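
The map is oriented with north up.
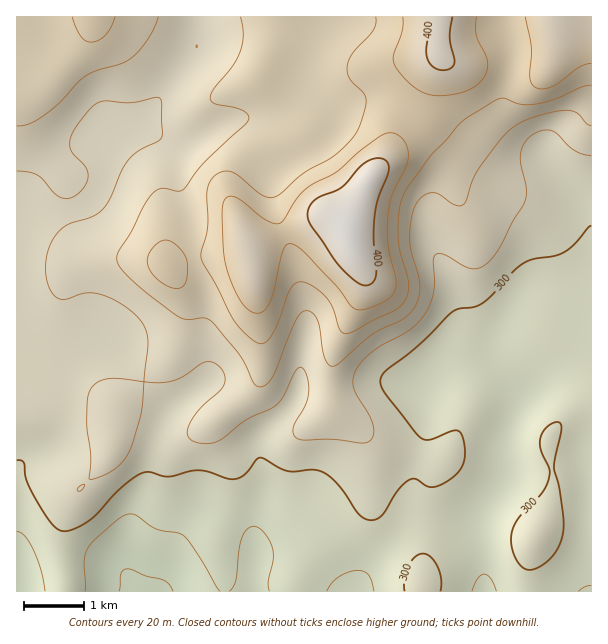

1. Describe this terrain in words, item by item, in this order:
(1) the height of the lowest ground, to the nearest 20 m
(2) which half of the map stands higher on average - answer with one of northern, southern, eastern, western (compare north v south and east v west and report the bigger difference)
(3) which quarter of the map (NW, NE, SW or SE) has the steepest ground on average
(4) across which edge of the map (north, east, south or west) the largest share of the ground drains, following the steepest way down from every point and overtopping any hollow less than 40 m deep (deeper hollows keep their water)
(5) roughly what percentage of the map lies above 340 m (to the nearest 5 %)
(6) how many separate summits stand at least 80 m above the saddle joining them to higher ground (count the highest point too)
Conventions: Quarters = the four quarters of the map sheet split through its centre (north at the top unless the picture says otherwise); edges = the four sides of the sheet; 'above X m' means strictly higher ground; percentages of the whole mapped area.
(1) The lowest ground is at about 260 m.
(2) Taken as a whole, the northern half is higher than the southern.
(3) The steepest ground, on average, is in the north-east quarter.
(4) The largest share of the runoff leaves by the southern edge.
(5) About 30 % of the map lies above 340 m.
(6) Counting only tops that stand 80 m proud, the map has 1 summit.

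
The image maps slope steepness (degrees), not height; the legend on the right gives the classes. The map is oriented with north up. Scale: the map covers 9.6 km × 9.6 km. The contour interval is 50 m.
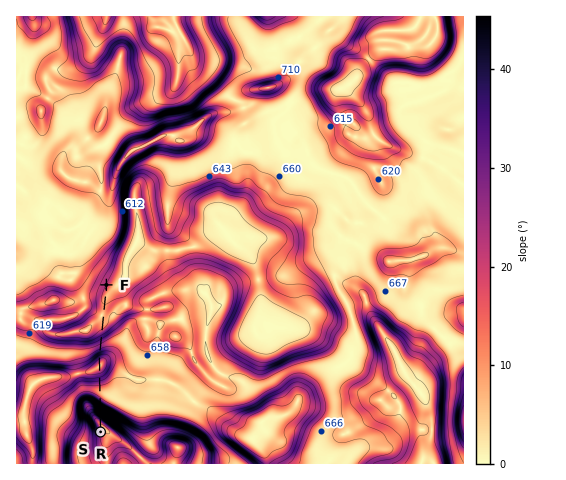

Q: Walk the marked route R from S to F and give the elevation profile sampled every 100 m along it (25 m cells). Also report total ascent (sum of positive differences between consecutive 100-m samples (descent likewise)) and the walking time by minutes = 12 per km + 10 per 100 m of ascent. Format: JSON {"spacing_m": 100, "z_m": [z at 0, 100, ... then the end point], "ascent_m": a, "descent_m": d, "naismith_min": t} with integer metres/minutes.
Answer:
{"spacing_m": 100, "z_m": [170, 151, 158, 220, 330, 449, 561, 634, 662, 676, 701, 753, 819, 872, 893, 880, 831, 756, 691, 646, 596, 538, 501, 486, 483, 482, 472, 457, 442, 433, 432, 439, 446], "ascent_m": 756, "descent_m": 480, "naismith_min": 113}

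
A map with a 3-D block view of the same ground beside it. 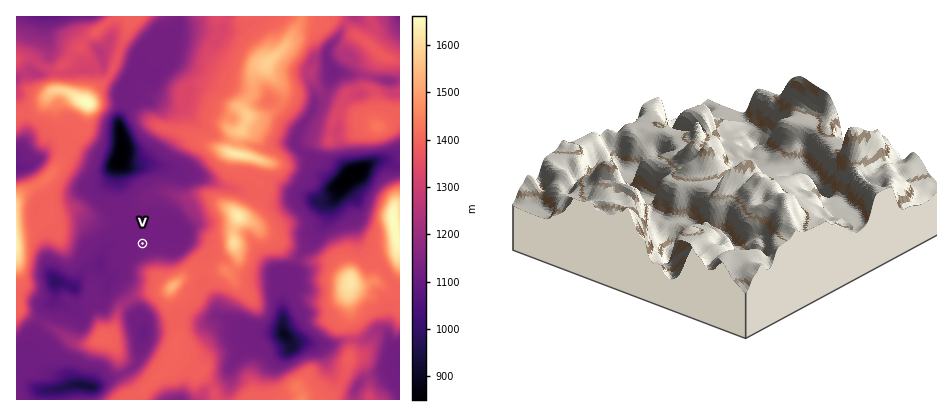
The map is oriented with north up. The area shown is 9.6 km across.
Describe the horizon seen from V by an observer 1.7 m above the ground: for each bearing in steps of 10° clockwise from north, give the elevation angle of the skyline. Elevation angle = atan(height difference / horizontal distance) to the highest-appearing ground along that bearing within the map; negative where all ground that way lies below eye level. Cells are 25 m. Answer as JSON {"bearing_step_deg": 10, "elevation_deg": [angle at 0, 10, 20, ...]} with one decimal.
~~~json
{"bearing_step_deg": 10, "elevation_deg": [2.7, 5.0, 5.2, 5.5, 8.1, 8.2, 8.1, 11.2, 10.6, 11.9, 10.2, 11.5, 12.7, 14.4, 17.1, 17.7, 18.6, 17.3, 12.6, 6.5, 6.5, 4.3, 1.4, 0.5, 4.2, 4.9, 7.8, 9.3, 8.5, 7.2, 6.1, 5.9, 5.5, 5.9, 8.0, 3.1]}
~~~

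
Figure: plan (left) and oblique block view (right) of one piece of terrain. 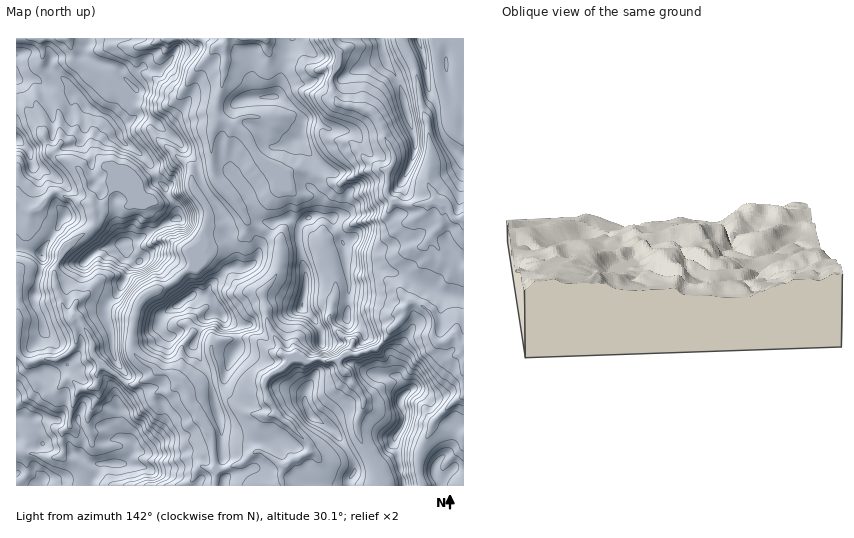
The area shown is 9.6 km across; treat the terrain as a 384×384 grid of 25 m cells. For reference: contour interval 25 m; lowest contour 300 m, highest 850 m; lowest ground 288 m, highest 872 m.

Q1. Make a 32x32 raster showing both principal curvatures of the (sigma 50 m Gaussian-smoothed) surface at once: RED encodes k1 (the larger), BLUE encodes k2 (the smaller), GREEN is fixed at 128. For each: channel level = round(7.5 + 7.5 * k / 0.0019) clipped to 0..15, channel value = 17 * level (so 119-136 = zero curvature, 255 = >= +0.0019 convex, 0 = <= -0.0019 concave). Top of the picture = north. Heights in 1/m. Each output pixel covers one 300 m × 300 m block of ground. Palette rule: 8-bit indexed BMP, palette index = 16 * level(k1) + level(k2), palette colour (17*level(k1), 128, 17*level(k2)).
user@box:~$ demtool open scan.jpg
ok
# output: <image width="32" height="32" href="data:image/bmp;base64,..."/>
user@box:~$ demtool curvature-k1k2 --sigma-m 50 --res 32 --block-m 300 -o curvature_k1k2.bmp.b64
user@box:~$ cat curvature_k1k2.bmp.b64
<image width="32" height="32" href="data:image/bmp;base64,Qk02CAAAAAAAADYEAAAoAAAAIAAAACAAAAABAAgAAAAAAAAEAAATCwAAEwsAAAABAAAAAAAAAIAAABGAAAAigAAAM4AAAESAAABVgAAAZoAAAHeAAACIgAAAmYAAAKqAAAC7gAAAzIAAAN2AAADugAAA/4AAAACAEQARgBEAIoARADOAEQBEgBEAVYARAGaAEQB3gBEAiIARAJmAEQCqgBEAu4ARAMyAEQDdgBEA7oARAP+AEQAAgCIAEYAiACKAIgAzgCIARIAiAFWAIgBmgCIAd4AiAIiAIgCZgCIAqoAiALuAIgDMgCIA3YAiAO6AIgD/gCIAAIAzABGAMwAigDMAM4AzAESAMwBVgDMAZoAzAHeAMwCIgDMAmYAzAKqAMwC7gDMAzIAzAN2AMwDugDMA/4AzAACARAARgEQAIoBEADOARABEgEQAVYBEAGaARAB3gEQAiIBEAJmARACqgEQAu4BEAMyARADdgEQA7oBEAP+ARAAAgFUAEYBVACKAVQAzgFUARIBVAFWAVQBmgFUAd4BVAIiAVQCZgFUAqoBVALuAVQDMgFUA3YBVAO6AVQD/gFUAAIBmABGAZgAigGYAM4BmAESAZgBVgGYAZoBmAHeAZgCIgGYAmYBmAKqAZgC7gGYAzIBmAN2AZgDugGYA/4BmAACAdwARgHcAIoB3ADOAdwBEgHcAVYB3AGaAdwB3gHcAiIB3AJmAdwCqgHcAu4B3AMyAdwDdgHcA7oB3AP+AdwAAgIgAEYCIACKAiAAzgIgARICIAFWAiABmgIgAd4CIAIiAiACZgIgAqoCIALuAiADMgIgA3YCIAO6AiAD/gIgAAICZABGAmQAigJkAM4CZAESAmQBVgJkAZoCZAHeAmQCIgJkAmYCZAKqAmQC7gJkAzICZAN2AmQDugJkA/4CZAACAqgARgKoAIoCqADOAqgBEgKoAVYCqAGaAqgB3gKoAiICqAJmAqgCqgKoAu4CqAMyAqgDdgKoA7oCqAP+AqgAAgLsAEYC7ACKAuwAzgLsARIC7AFWAuwBmgLsAd4C7AIiAuwCZgLsAqoC7ALuAuwDMgLsA3YC7AO6AuwD/gLsAAIDMABGAzAAigMwAM4DMAESAzABVgMwAZoDMAHeAzACIgMwAmYDMAKqAzAC7gMwAzIDMAN2AzADugMwA/4DMAACA3QARgN0AIoDdADOA3QBEgN0AVYDdAGaA3QB3gN0AiIDdAJmA3QCqgN0Au4DdAMyA3QDdgN0A7oDdAP+A3QAAgO4AEYDuACKA7gAzgO4ARIDuAFWA7gBmgO4Ad4DuAIiA7gCZgO4AqoDuALuA7gDMgO4A3YDuAO6A7gD/gO4AAID/ABGA/wAigP8AM4D/AESA/wBVgP8AZoD/AHeA/wCIgP8AmYD/AKqA/wC7gP8AzID/AN2A/wDugP8A/4D/AIWnp5eGp4SUk7LClIS4pKeHh4aXiIeGx6aGdPaRtKeGlbeFhYant7i31ZSWhpWjlJWolYSXhnaFx4R093DGpreFpLWkt3SFhae4t4WHlsWHhYSXl6SEhcaUg7bmcoS4hYenp6OlhJenuIanlpeFxYaHl5e3gYXGxoOl2Pd1hIaWl6e1ssaVmJa2pZaGhoPXloeWpYCm99eFhJdl9pVzppimp4W01ZOnyJZzpoeFhed0hraBp+eWhpeUlnP3lKWRppaFdbeio5bYpYWWhoaWxIaHk6WX2IV2l5KVlPjFxcejpoaXlbWR1rCylZd1h6akloeBxae4x5aTo6ilpNiWhpSUpKa2p7OQ9ZOEk4WGx4O3hqeykpL0sbD3yaa4pYV2hqSlo6HGgOfEcaW4o8ijhcmnlpOTguHykKCA1pemdYaHhae4qLSA57SBt7jWs5OBkZKkkraU98bQ0/eQtpV0hZV1p6eFgpbopYC4toOS1dX3+MSkpWP2oOnVlYODyJSnhnTXl4OUmNeTgbb36JSl+JWGkpXX+LWB2JV0hoSmg6eHlNiVpYSGpvdhgXPX+La1dIWEp4b3dIXHl5WHlYWnp6iF1nGWlYOF+KNyknC2xcaFhYSEdfeUhcenhYWWp5iHh3XDkMXnlHOj98aklYODtsfYp4OF+IOFx7aDl5eHh4eGpPjFgbf2xri2+caUdXaFlobIhHTmdHXHpXSHdoaHhqeHhvZxcYTHubeysYGRhoeWdreElcZ2hcjYg5aXl4anhoeHpsekgpWWpsb26OWCh6eFlbakxoWmk8TFhHaHl5aGh4WG6qaElYWUdIX5x4KnpoWmlre31sjIt8WCp5aHhpSHlqSilIWWl3d1o/SBlLZzp4d2hXSVhqW2hZKjlIV1p4W2lOeUp4aHd6T41WDWcpeYh3d2qJeUouilkfiEhYank+jXlnO2dnZz1rTmkbSWmIeHd4aWlsjHooOB1sSEhrij1nKClaV0hNbopoDFhJaIh4WGh4fHhYWEtrVz9oCEyPels6S3habox5WA97eEl4eFp5eYuIWFhaaXcmX4gNeWtYO2lZeGl8eEcuemhXaWhZaXdofHg8fHqJaDlveQ14eVhqeWlrfHhrfElZaGhoSWhYV1hsi2dYaFg4XX5JC3l4aGlpe3pnWGppWEdKeHhLjIt7e3pWJzg4WGhfigxZaHl5aHl7aFd4bIt4SUlZeFhoaGp5a0tpGodneG94D2hYeXhpe3hHaHuJWlx7dxl4WHh4eGl4WzoMenl7fHgPWVh5eFt4WWpraWlbil56WClpaIl4aXhcjDhJeX2ISR85aHpKO1g6emhZWUo5Lzs7SEpqSklpinpYGWhabWcvSih4c="/>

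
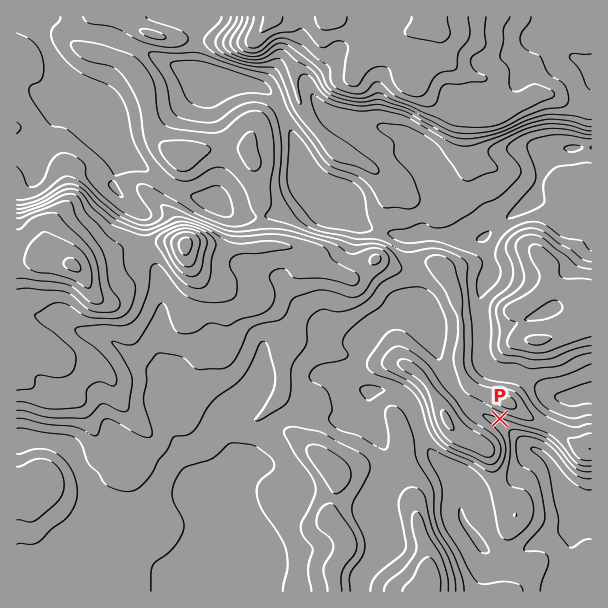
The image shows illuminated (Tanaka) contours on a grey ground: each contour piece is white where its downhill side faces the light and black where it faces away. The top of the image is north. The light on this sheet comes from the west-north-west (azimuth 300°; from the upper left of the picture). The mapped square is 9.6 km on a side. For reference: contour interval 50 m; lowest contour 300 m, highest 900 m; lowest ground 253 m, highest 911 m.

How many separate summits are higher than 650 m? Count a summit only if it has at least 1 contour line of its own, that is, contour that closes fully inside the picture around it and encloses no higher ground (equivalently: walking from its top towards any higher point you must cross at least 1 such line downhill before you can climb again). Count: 2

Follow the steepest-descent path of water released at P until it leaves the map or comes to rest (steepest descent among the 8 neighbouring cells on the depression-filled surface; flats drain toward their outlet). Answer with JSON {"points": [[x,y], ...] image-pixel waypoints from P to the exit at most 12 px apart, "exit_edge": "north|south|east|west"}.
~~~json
{"points": [[500, 419], [509, 431], [521, 443], [533, 449], [545, 456], [554, 468], [560, 480], [567, 492], [576, 504], [587, 513], [591, 515]], "exit_edge": "east"}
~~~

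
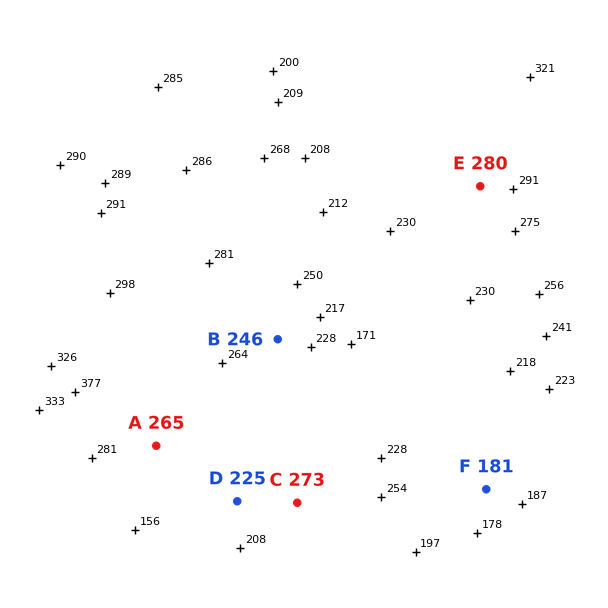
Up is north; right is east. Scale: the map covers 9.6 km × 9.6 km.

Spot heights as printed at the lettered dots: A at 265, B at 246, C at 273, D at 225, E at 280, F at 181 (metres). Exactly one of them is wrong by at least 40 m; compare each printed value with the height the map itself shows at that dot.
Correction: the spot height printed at C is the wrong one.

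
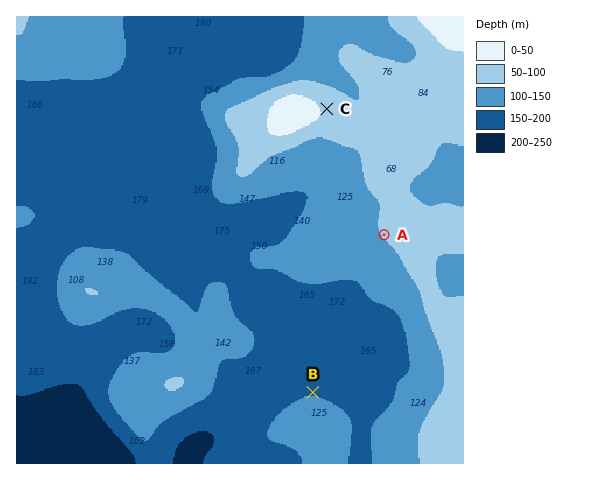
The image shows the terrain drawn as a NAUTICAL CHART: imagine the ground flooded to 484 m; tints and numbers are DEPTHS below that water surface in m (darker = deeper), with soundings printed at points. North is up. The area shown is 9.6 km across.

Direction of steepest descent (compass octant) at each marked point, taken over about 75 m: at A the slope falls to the SW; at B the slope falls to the N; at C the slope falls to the NE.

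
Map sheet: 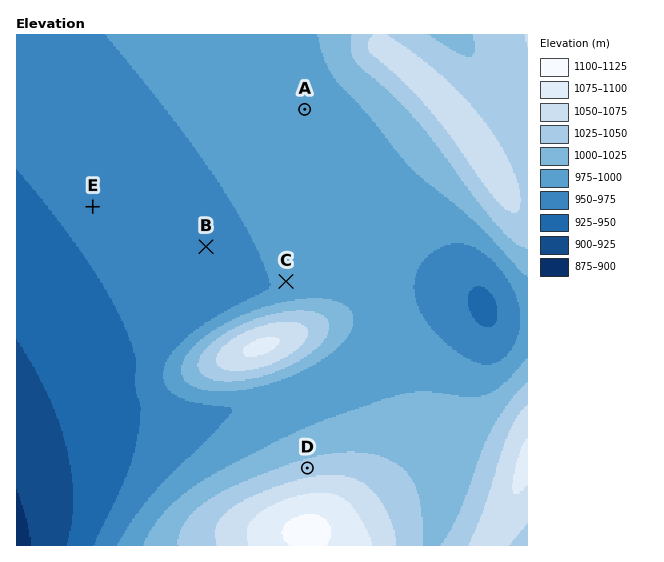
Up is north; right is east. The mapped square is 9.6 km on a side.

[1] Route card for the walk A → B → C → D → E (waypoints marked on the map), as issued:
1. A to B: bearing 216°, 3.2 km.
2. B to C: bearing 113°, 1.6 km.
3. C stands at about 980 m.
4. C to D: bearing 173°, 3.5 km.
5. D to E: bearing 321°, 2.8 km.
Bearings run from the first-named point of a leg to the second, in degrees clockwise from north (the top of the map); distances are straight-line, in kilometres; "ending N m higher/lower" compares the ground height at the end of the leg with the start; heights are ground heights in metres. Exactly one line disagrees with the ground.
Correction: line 5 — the distance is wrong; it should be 6.3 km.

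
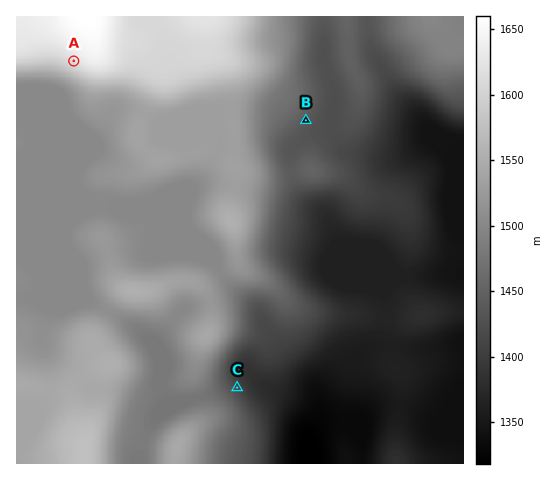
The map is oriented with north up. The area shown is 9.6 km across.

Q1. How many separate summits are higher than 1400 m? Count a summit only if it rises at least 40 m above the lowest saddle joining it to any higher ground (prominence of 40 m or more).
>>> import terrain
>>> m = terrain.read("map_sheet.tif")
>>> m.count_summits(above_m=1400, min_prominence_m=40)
3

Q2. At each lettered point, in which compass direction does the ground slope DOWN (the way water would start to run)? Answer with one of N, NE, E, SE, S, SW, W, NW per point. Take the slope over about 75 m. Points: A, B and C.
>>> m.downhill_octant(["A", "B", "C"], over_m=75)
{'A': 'SW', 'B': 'SE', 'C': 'NE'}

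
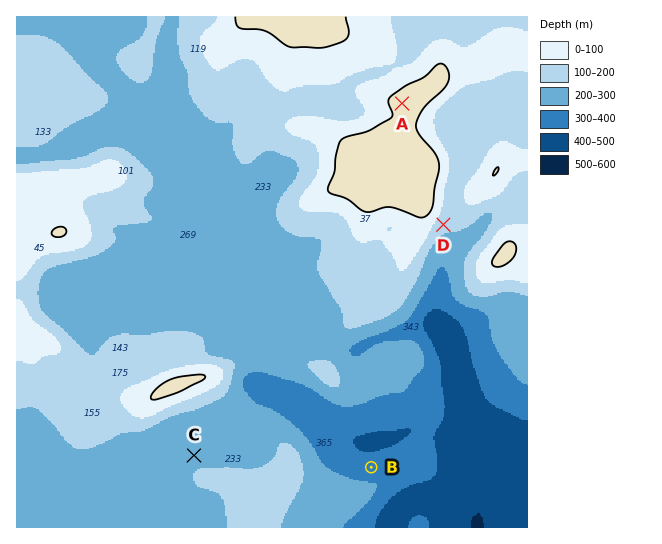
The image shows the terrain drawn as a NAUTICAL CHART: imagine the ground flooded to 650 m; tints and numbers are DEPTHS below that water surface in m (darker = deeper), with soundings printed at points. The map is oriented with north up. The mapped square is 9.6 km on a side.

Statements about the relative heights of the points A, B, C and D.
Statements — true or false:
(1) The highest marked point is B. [false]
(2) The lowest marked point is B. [true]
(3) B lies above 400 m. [false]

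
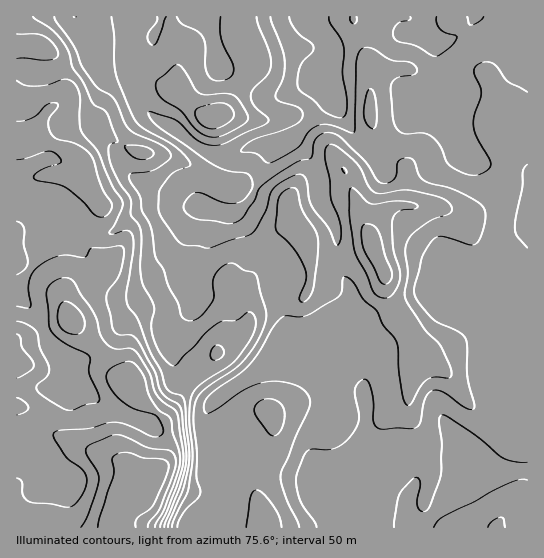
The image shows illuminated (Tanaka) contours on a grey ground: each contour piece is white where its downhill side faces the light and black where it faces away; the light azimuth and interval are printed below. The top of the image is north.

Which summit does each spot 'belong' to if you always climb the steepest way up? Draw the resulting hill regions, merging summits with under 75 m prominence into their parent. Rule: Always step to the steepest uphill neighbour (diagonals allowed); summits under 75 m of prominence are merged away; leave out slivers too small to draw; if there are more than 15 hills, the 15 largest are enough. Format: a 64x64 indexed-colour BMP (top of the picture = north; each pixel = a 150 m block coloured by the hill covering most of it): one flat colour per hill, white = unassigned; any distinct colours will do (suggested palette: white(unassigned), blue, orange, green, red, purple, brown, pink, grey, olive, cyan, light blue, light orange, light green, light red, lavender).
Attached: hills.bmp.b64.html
<image width="64" height="64" href="data:image/bmp;base64,Qk12CAAAAAAAAHYAAAAoAAAAQAAAAEAAAAABAAQAAAAAAAAIAAATCwAAEwsAABAAAAAAAAAA////ALR3HwAOf/8ALKAsACgn1gC9Z5QAS1aMAMJ34wB/f38AIr28AM++FwDox64AeLv/AIrfmACWmP8A1bDFABEREREREREREREREREREREREREREREREREREREREREREREREREREREREREREREREREREREREREREiIRERERERERERERERERERERERERERERERERERERERESIiERERERERERERERERERERERERERERERERERERERERIiIhEREREREREREREREREREREREREREREREREREREREiIiIREREREREREREREREREREREREREREREREREREREiIiIiERERERERERERERERERERERERERERERERERERIiIiIiIhERERERERERERERERERERERERERERERERESIiIiIiIiIhERERERERERERERERERERERERERERERESIiIiIiIiIhERERERERERERERERERERERERERERERERIiIiIiIiIiEREREREREREREREREREREREREREREREREiIiIiIiIiIRERERERERERERERERERERERERERERERERIiIiIiIiIiEREREREREREREREREREREREREREREREREiIiIiIiIiIhERERERERERERERERERERERERERERERESIiIiIiIiIiIRERERERERERERERERERERERERERERERIiIiIiIiIiIhEREREREREREREREREREREREREREREREiIiIiIiIiIhERERERERERERERERERERERERERERERESIiIiIiIiIhERERERERERERERERERERERERERERERERIiIiIiIiIiEREREREREREREREREREREREREREREREREiIiIiIiIiIRERERERERERERERERERERERERERERERESIiIiIiIiIhEREREREREREREREREREREREREREREREREiIiIiIiIiIRERERERERERERERERERERERERERERERESIiIiIiIiIiERERERERERERERERERERERERERERERERIiIiIiIiIiIRERERERERERERERERERERERERERERERIiIiIiIiIiIiERERERERERERERERERERERERERERERIiIiIiIiIiIiIRERERERERERERERERERERERERERERIiIiIiIiIiIiIiEREREREREREREREREREREREREREREiIiIiIiIiIiIiIRERERERERERERERERERERERERERESIiIiIiIiIiIiIiERERERERERERERERERERERERERERIiIiIiIiIiIiIiIREREREREREREREREREREREREREREiIiIiIiIiIiIiIhERERERERERERERERERERERERERESIiIiIiIiIiIiIiERERERERERERERERERERERERERESIiIiIiIiIiIiIiIRERERERERERERERERERERERERERIiIiIiIiIiIiIiIhERERERERERERERERERERERERERIiIiIiIiIiIiIiIiEREREREREREREREREREREREREREiIiIiIiIiIiIiIiIRERERERERERERERERERERERERESIiIiIiIiIiIiIiIhERERERERERERERERERERERERERIiIiIiIiIiIiIiIiEREREREREREREREREREREREREREiIiIiIiIiIiIiIiIREREREREREREREREREREREREREiIiIiIiIiIiIiIiIhERERERERERERERERERERERERESIiIiIiIiIiIiIiIiERERERERERERERERERERERERESIiIiIiIiIiIiIiIiIRERERERERERERERERERERERERIiIiIiIiIiIiIiIiIhEREREREREREREREREREREREREiIiIiIiIiIiIiIiIiERERERERERERERERERERERERESIiIiIiIiIiIiIiIiIRERERERERERERERERERERERERIiIiIiIiIiIiIiIiIhERERERERERERERERERERERERIiIiIiIiIiIiIiIRERERERERERERERERERETEREREREiIiIiIiIiIiIhERERERERERERERERERERMzMzEREREiIiIiESIiIiIiERERERERERERERERERERMzMzMzMxEiIiIiEREiIiIiERERERERERERERERERETMzMzMzMzMyIiIiERERIiIiERERERERERERERERERETMzMzMzMzMzMiIiERERESIiIREREREREREREREREREzMzMzMzMzMzMzIiIRERERIiIREREREREREREREREREzMzMzMzMzMzMzMyIRERERESIhERERERERERERERERETMzMzMzMzMzMzMzMhERERERIiERERERERERERERERETMzMzMzMzMxERMzMxERERERERIRERERERERERERERERMzMzMzMzMxERERMzEREREREREREREREREREREREREREzMzMzMzMRERERERMREREREREREREREREREREREREREzMzMzMzMRERERERExERERERERERERERERERERERERETMzMzMzMREREREREREREREREREREREREREREREREREREzMzMzMxERERERERERERERERERERERERERERERERERERMzMzMzERERERERERERERERERERERERERERERERERERETMzMzMREREREREREREREREREREREREREREREREREREREzMzMRERERERERERERERERERERERERERERERERERERETMzMxERERERERERERERERERERERERER"/>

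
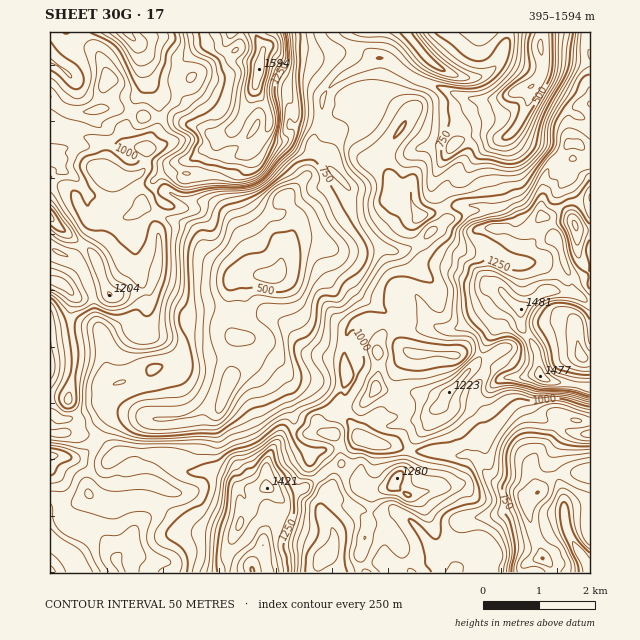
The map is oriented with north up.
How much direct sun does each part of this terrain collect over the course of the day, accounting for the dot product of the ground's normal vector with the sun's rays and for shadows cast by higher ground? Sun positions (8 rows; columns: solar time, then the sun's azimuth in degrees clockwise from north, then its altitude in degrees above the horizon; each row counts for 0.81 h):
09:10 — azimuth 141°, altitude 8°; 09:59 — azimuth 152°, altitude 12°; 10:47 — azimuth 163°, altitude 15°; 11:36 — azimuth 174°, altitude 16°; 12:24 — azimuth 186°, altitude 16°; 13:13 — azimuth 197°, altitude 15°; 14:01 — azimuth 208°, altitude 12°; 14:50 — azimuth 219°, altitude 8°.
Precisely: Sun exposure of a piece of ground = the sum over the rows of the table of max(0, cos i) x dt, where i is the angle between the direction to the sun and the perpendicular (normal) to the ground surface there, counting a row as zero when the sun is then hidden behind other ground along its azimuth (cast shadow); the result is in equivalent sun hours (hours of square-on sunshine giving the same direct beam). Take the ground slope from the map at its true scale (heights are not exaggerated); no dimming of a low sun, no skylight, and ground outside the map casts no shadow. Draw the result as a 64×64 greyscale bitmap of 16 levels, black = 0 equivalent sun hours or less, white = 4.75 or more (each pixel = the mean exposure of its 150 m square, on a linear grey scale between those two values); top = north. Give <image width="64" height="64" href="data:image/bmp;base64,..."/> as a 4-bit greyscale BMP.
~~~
<image width="64" height="64" href="data:image/bmp;base64,Qk12CAAAAAAAAHYAAAAoAAAAQAAAAEAAAAABAAQAAAAAAAAIAAATCwAAEwsAABAAAAAAAAAAAAAAABEREQAiIiIAMzMzAERERABVVVUAZmZmAHd3dwCIiIgAmZmZAKqqqgC7u7sAzMzMAN3d3QDu7u4A////AHdkIiJVQzIjQjVjVTM0RVMjVlERRjI0ZlRERVMAAjRlh1MiNEQ0VmZTNGMQJUNFVSFHl1Z2VUNIh2ZneEAFZ5R1MSNWYkeamGREVBAmMzR3dERGdmVURGZVVUNGdnd4UGIAE1Z2Z3iXZVRGMCNFVWeGQ0dmVUNHZDNEIjQ0iJcAEAEkZndURVVURDVyEUZ3ZlVUNGVUI2dSERESMzRnhBIRJFZ3eGMiIzMzM2YwRndUNWVDVUIll0IRAAEzJFZjIjRmeId4dTMiIiIjNWJGd1RHd1I0M3u4d2VCESIjRVQzRWiHZmeHUxABIiQjZVZlVWdlRnZa7Jm8zLp0IhEjM0QjRnZEREQyAAEiNDR5hkaIUziqrO7bmaqrl1QyIQERIwEjQhESIRE0QzNENVmDJrhUaYZq2CNoqqhTI0VCEQABASIRNEQzR4iHVDIREiIgF7dlVCJWMREjRTJHhlVDAAACIQWZd3eJh2ZTIQATIRABinMxARNBAAAAJHZlRVQhESEAJomHd4hkESIhABEQAAAEcxEQAAAAAAAmZUREV3d3ESRDNGdmdkIhAAAAACIAAAAQAAAAAAAAAUZlVVRXmry7y2ISMyIRABEAAAAAIyARERAAAAABABJEVmd3d1es7//ahRAAAAAAAAAAAAACImeZUAAAACeZh3ZmeZqqqb3vVlVCAAAAAAAAAAAAAAASNUNBATVmV7y5eGZpq8zbl1UABDEAAAAAAAAAAAAAAAASAARmVVZ2aLuYdmirvKgwACVzIRAAAAAAAAAAAAAAABEQJphlVDNneaiHd4moVEZ5nNciMxAAAAAAAAAAAAAAAAM0eoZmUzRlZmiHiaurzv9lVURVZkIiEhAAAAAAAAAAATImuXZkIkZWarqb7////yIkRFVneHZmUgAAAAAAAAABMhJ3VDMhJYZY3v/////9EiVkM0RDRVVTIQAAAAAAAAJEIhIRAAAAWYNt///qdCAjNnVEMzMiRUMiEAAAAAESNEQiEiAAAAAHlRASRSAAAERGZlZmZmQ0MhIiEREAE0VVMiNEMQAAAABTIAAiEAAAVVVVVWiqqGQxEhIREQE0VUQzNYdCEQAAABQQAkQwAAFWVERFm8zLhCIhERERE1MhIzNFIjNWZUIRSXMkZCEAElVTM0aZiIdTIiERERI0MQE0RVMTZ4iqqpiJzLtxEiITVVREZ3ZVUyIjIiIzRFUgEjRFVCNXd3iJq7l4u1EiNCNmZniqdFZUMjMzNGVWYyEjRCNVQiI0UwFZl4h2UzNERXebve24Z2VVREREQ0QyIjRBABERNEUxE2domqmHVEZ4ms3d7tuHdndUNDISMhABNCAAABRVVCI0VWd5g1q5rNvctleZiHZ3iFQyEAEAAAAiAAABRFVkIjRWd3cwBd/9k+pCJUATNWd2VDIhEAAAASEAAAIjVEIjRWVnYwABNDIRUhI2MAEkZ2VFQzMhAAABMhAAESIiETR3UzIQAAAAEyMAAkdCETNWVERVVUMyESMyEQAREQATRmMjEAAAAAA0EgACZjIiMzVERFZmVWZURDIQERIQABNEMzEAAAAAAlICATZiEjMzNERVaIdmZlREMhEiMzEAASI0ERAAI0RVUhRquCASMzNEVWZ5h2ZlRVVCM0VVU1ZSAREkMRNVZppjAs2zABMzM0RWeIl2ZmZWVURWd3d5qpcQAUdoqHiGRjIBxyABEiMzM0Z4mGZmdndVRWiHiJh3mWMiI2iIU1cwEROBERIiIiIBNquWeHd2d1VWd3d3iHZpuUEAAAABJoQyOBESMzRUITeqqYZ5qoZEVmZ2ZlZ4hlM0Z1EAAAACIVeHASJFVVVEdkIjR6u6ljE3iHZmVWh1UQAkMgAAAAEAJ3YSM0QhNWdRF6u7zd7adUaIdmZDNFRDABAAAAAAARAAFCNFMSMiaYe///////7cp1VndEVDQzMREQAAAAAAAQABaIUiNEMSbLdorN3v/t7ZM3hVmXQiEiESAAAAAAAQEAFWMiI0WGI3d4irupvczKqIhDmpZBEBIQEQAAAAABISEGZmd2eadENXq7y7y6q9zMkxWHZUIQASAAAAAAAAAzERU1iqlzAAAAAXmXVYiK3bhlVlMjVTAAIAAAAAAAAAVmYiNFVlQzRCABFImUJoialWh1IRE2dkMyAAAAAAAAA3cyI0WJhpqHVVZnVogyiDSIZlQiERR4dUMhAAAAAAAjABVXiZdne7h5umICRnNYUWhkVkMyIkdlMzMRAAAAATIAFXiYiJl4l2UxAAAUdkVldmV3VDMiJWUzIhEAAAABIhE5hlaJmFERIQAAABR5Y0ZVQ0RERDIjZTMhERAAAAARNncQAAIiIAEREAESNItiRURDRVZVQxASMyEREAAAABEUUhAARlVBAjQgASM0i1NERGQkVUQyAAARE2ZSAAAAEREQEAFIl0ESRBASIzNIZVRFdyASIiEAABa925dBAAABEjAAEzNDIRJDMiJFQzZ4dUVoYgABEAAVvut2iWQgAAEREBRVQhEQESRWZlZ2VGiXVWeHQQAAFa3XEAAEdTEAEiEEZlZRERARNFeal1QyWKZVVWd3QRSKuSAAAAFVMQAjM0dlZTEREBMyN6uoMRJYZEVDRFVomaqSAAAAATQxACREVkRDEAABIhE2ZVeGVBNEVDIjWLy7ukAAAAEREyESNDRFMxAAABNENWZWdphzACNEMzaKzMulEAABEhERIiJDNE"/>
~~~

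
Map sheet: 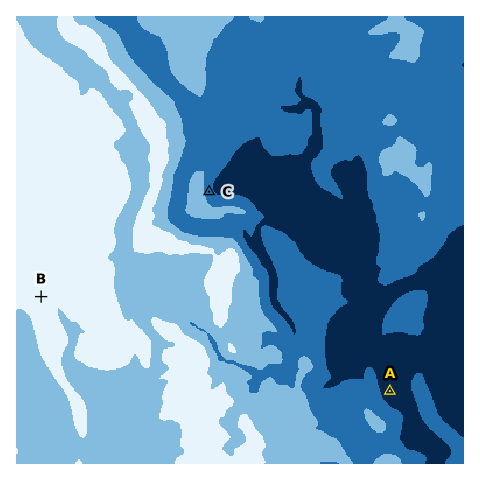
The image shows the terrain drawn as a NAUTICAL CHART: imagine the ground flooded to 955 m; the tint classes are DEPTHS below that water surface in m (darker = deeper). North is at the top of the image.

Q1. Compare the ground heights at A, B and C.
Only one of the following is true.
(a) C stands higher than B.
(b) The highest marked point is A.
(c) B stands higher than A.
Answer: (c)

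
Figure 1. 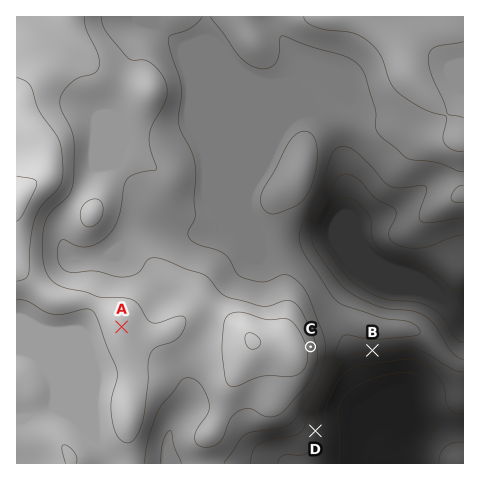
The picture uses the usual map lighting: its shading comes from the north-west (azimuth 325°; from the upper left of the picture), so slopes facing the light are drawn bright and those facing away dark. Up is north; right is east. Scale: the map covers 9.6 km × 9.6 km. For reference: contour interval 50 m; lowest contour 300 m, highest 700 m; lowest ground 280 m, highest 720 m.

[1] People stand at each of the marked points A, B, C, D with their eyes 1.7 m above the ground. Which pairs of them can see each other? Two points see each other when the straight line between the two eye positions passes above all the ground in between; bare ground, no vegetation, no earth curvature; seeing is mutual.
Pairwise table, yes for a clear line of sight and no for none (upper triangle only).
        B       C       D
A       no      no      no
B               yes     yes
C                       no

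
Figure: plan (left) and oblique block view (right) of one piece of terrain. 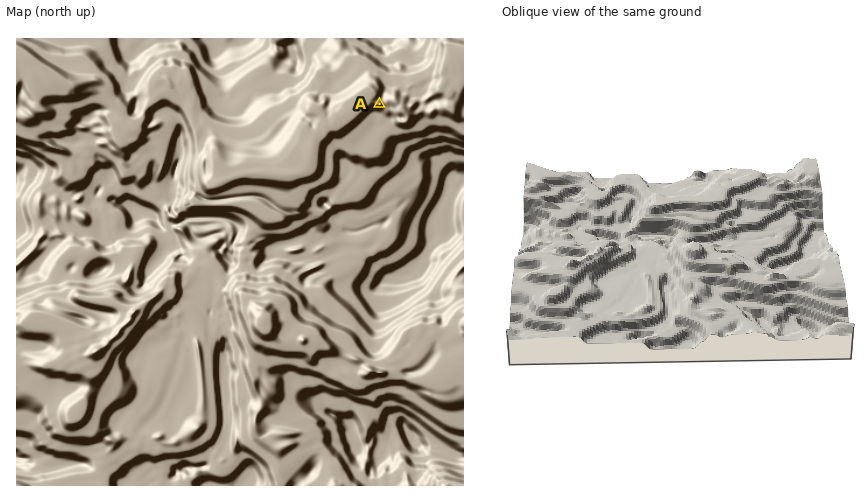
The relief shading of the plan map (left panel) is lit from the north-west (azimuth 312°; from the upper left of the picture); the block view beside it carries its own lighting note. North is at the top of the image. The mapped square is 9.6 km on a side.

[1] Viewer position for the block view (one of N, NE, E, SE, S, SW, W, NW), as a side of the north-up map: S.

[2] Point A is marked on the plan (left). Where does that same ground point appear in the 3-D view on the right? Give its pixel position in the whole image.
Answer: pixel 764 179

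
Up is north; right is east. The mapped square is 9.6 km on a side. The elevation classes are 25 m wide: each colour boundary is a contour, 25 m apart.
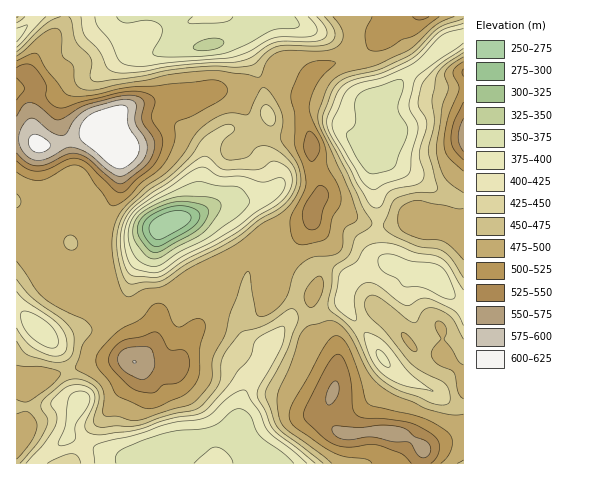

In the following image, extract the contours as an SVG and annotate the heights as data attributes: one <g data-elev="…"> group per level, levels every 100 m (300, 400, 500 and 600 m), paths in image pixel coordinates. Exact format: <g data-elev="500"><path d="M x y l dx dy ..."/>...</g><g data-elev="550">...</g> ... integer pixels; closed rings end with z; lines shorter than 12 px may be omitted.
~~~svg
<g data-elev="300"><path d="M155 247l-7-5-5-11 0-7 5-7 14-7 14-4 13 1 9 4 2 4-1 3-6 9-31 18z"/></g><g data-elev="400"><path d="M95 463l-2-14 3-4 43-11 29-10 36-6 8-5 18-17 13-6 3 1 5 9 8 11 10 21 38 31"/><path d="M59 445l0-4 6-15 4-29 7-5 10 0 3 4 1 6-3 6-12 17 0 15-8 5z"/><path d="M386 367l-8-8-2-6 1-3 5 1 6 7 2 7-1 2z"/><path d="M50 348l-12-6-11-9-6-12 0-6 1-3 5-1 8 4 11 6 7 7 4 8 1 7-2 4z"/><path d="M448 299l-24-11-21-2-6-7-16-9-3-7 1-6 4-3 8 0 20 7 20 2 9 3 7 8 8 19-1 5z"/><path d="M148 272l-12-3-5-4-5-12-2-16 2-12 5-10 6-7 14-10 20-12 21-15 9-4 6 1 9 7 6 2 20-1 21 6 16-4 5 2 0 8-6 9-23 16-18 14-25 15-30 14-20 15-7 2z"/><path d="M463 43l-43 31-5 7-6 25 8 16 1 7-6 24-3 20-5 4-19 7-9 5-7-1-8-9-28-50 0-9 12-26 4-6 7-4 27-7 28-12 9-7 22-23 7-3 14-3"/><path d="M17 28l10-3-3 7-7 10"/><path d="M308 17l7 7 2 5-1 4-4 3-38 2-26 14-18 6-58 4-32 4-14-1-6-4-10-20-13-15-2-9"/></g><g data-elev="500"><path d="M441 463l7-7 3-7 1-8-2-7-12-9-14-7-51-12-5-2-3-5-6-24-10-27-7-10-7-2-5 3-6 8-30 53-4 11 0 8 2 5 5 4 33 23 14 6 23 2 5 4"/><path d="M147 409l10-2 24-10 7-5 6-7 5-10 1-27 5-20-1-7-5-3-7 2-11 7-5-1-4-5-6-14-6-4-7 2-12 14-24 13-16 17-5 9 2 10 11 14 8 13z"/><path d="M298 244l9 0 14-3 5-3 3-5 3-16 9-15 0-7-2-8-12-21-2-21-12-25-4-11 2-12 6-13 5-8 13-13-4-2-15 0-11 5-6 8-8 20 0 7 4 14 0 30 8 21 3 15-2 9-14 30 2 16 2 5z"/><path d="M17 172l11 7 12 1 8-2 21-12 9 0 9 6 23 32 2 2 5-1 11-8 13-14 15-11 8-8 10-21 1-17 1-3 18-8 24-14 7-5 3-6-2-5-4-3-11-2-56 6-25 1-36 8-21 1-6-1-4-4-17-22-9-15-5 0-15 7"/><path d="M463 62l-7 5-3 4 6 18-11 28-4 26 1 8 3 6 15 14"/><path d="M372 17l-6 12-1 10 3 9 2 2 6 1 10-2 16-9 12-5 25-18"/></g><g data-elev="600"><path d="M116 168l7 0 7-4 7-7 2-7-1-9-10-16-1-17-4-3-10 1-22 8-8 8-4 9 0 6 3 4 26 23z"/><path d="M35 152l5 1 5-1 4-4 1-3-4-6-11-5-4 2-3 5 2 6z"/></g>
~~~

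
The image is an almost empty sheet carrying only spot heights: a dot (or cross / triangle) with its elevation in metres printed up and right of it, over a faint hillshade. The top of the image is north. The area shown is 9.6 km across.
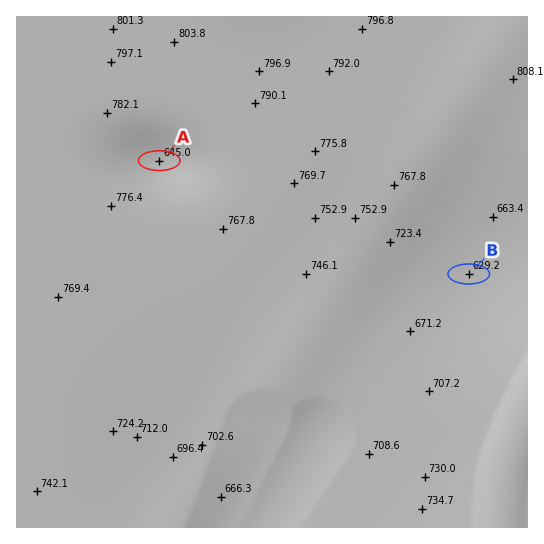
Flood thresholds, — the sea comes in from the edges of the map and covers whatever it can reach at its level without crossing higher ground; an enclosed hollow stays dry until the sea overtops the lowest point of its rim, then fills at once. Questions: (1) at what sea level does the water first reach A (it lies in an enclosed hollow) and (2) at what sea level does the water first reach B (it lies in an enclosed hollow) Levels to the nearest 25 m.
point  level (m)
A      775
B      650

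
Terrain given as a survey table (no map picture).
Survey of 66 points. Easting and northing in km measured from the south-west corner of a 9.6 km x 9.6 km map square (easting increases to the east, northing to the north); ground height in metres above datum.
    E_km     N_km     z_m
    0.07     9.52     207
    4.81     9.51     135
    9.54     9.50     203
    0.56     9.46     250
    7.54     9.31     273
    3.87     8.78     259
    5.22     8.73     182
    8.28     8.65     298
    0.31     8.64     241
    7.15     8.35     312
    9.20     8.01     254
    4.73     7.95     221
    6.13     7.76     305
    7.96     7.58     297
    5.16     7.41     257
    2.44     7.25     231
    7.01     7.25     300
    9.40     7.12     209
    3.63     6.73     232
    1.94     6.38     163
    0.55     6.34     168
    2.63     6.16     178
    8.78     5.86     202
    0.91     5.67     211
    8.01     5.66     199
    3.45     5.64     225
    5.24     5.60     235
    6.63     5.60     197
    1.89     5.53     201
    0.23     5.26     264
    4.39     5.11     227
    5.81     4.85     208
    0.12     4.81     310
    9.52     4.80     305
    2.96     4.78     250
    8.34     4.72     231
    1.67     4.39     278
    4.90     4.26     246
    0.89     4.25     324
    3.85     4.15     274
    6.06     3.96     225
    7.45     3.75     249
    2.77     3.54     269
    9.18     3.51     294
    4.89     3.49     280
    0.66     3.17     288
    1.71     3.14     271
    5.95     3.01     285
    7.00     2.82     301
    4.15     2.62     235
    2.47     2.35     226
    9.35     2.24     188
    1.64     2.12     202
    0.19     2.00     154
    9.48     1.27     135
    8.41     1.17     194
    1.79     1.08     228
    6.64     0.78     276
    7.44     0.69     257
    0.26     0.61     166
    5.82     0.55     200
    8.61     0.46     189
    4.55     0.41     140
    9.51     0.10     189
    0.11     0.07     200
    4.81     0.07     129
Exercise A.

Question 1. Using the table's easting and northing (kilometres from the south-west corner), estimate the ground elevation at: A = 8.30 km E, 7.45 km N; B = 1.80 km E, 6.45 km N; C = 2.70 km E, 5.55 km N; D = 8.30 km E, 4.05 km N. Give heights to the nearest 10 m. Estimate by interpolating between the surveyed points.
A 280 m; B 160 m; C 200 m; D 260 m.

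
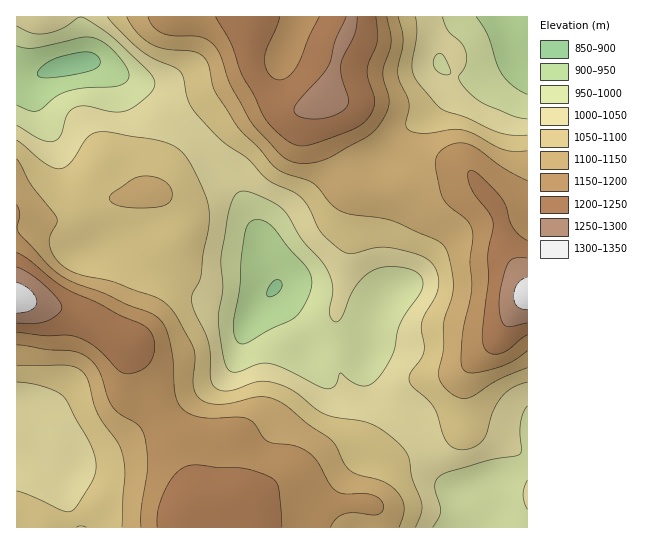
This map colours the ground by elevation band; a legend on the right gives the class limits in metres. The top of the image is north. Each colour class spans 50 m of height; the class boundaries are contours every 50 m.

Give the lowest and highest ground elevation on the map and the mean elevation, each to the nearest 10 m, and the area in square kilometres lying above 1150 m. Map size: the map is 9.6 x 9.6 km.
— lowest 890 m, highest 1330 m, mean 1090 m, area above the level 24.6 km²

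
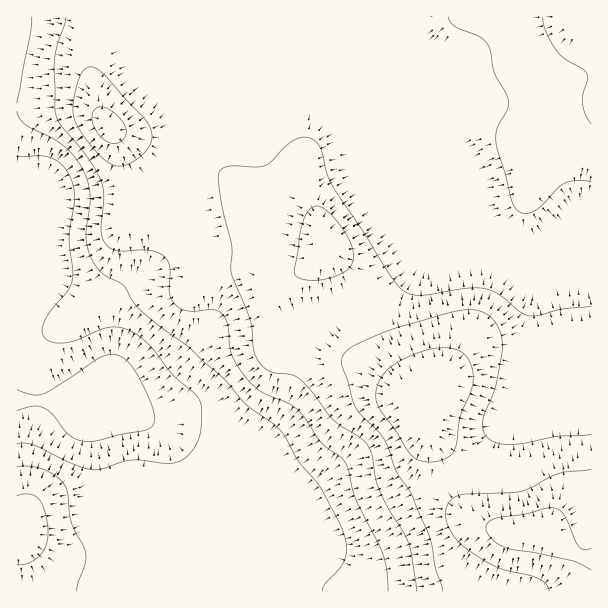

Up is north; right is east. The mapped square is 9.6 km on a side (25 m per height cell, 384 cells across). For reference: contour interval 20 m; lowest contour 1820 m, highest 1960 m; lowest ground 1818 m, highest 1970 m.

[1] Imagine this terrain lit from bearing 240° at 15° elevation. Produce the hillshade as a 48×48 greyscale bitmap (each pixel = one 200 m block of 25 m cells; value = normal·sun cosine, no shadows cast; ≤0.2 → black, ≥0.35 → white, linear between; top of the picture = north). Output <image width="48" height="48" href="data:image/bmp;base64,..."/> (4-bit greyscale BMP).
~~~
<image width="48" height="48" href="data:image/bmp;base64,Qk32BAAAAAAAAHYAAAAoAAAAMAAAADAAAAABAAQAAAAAAIAEAAATCwAAEwsAABAAAAAAAAAAAAAAABEREQAiIiIAMzMzAERERABVVVUAZmZmAHd3dwCIiIgAmZmZAKqqqgC7u7sAzMzMAN3d3QDu7u4A////AHdlVVVVZmZnZmZmd2Z3d4mrqXeIiImZiHZlVVVVZmZnZmZmZmZ3eImrqYiJmZmZh2ZURFVVZmZ3ZmZmZmZ4iJq7qYmqqZmYdmVDNEVVZmZnZmZmZmZ4mZq7uqqqqZh2VVQyNEVVZmZmZmZmVWeJqqq7u6qqh3dkRFQiJFVVZmZmZmZmVWeaqqq7u6mHZVVDNFQhJFVVZmZmZmZmVmiququ7qodlREVDNFQiJFVmZmZmZmZmVnmqqqqqmHVERFVEREQiI1VmVVZmZmZmZ4mqqqqph2VURVZUREMhE0VlVVVmZmZmeJmaqruph2VVVVZVVTIREkVVRFVmZmZniZmZq7u5h2VVVVVVVTIRI0VURFZ3ZmZ4mamZq8zKhlRERFVVVDMiNFVURWd3ZmeImqqqvN3JdTIjRVVVREMzVmZVVniHd3iZqruqvN24VCIjRVVVVURFZmZmZ4iIeImqq7u7vNuWVDI0VmZlVmZWZmZmaJiIiaq6q7uqu7l1VEM0VmZmZnZmZmZmeJmZmry6qqqZqphlVUMjRWZmZ3dmZmZmiamZq8y5mZmYmYdlZUMiRWZmd3d2ZmZnmqqZq8yod4iIiHZmVUIiRWZmd3d3ZmZ5q6qZq7uXZ3h3d3ZlVDMzNVZmd3d3dmeKu6qZmqqGVnd2ZmZVVERDNFZmZnd3dmeau6mYiaqGVmd2ZmVVVVRDI0VmZmd3d3eau6mIiaqGZmd2ZlVVVVQyIkVVVWZ3d3eJqqmHirqGZnd3ZlVEVUQyEjRVRGZnd3eImZmHibqHZ3d3ZlQ0REMyIkVVRGZniIiIiZiHiamGZ3d3ZUMzREQzNFZlVWZnmqmIiJiHeIh2d3d2UyI0VVVURWZmZmZnq7qYiJh3eIdmeIdkMhJGZmZlZmZmZmZorMuYiId3eIdmeZdSEBRmZmZmZmZmZmZorMuXd3ZniIdmiYYwADVmZmZmZ2ZmZmZnrMuHZmVniHZmiYUQAlZmZmZmiHZmZmZnm8uGVVVomHZWeHMABGZmZmZnmXZWZmZnnNuGVVZ4iGZWeGIANWZmZmZnmXZVZ2ZnrduGVVZ4h2VWd1ICVmZmZmZoqXVWd2ZovuyGVmeIdmVWd1IUZmZmZmZoqXVWeHeK3/yWZmd3ZlVmdkIkZmZmZmZ5mGZneIic//yGVWZmVVVmZkM1ZmZmZmaJl2ZneImt//t0NEVVVVVmZUM1ZmZmZmeZh2Z3eIm9/8hCEjRVVVZmZUNGZmZmZmiIdmZ3iIms3JUQEkVmZmZmZURWZmZmZniHd3d4iIirunMAFFZmZmZmZVZmZmZmZ4d3d3iId4irqFIRRmZmZmZmZmZmZmZmZ4dneIiHd4iqp1IjVmZmZmZmZmZmZmZmZ3d3iIh3doiql1M1ZmZmZmZmZmZmZmZmZnd4iId3d4iahlNFZmZmZmZmZmZmZmZmZ3eIiHd3d3iZhlRWZmZmZmZmZmZmZmZmaIiIh3iIiHiZhlVmZmZmZmZmZmZmZmZmiYiHd4iZiHeJhlVmZmZmZmZmZmZmZmZnmYd3d4mZiA=="/>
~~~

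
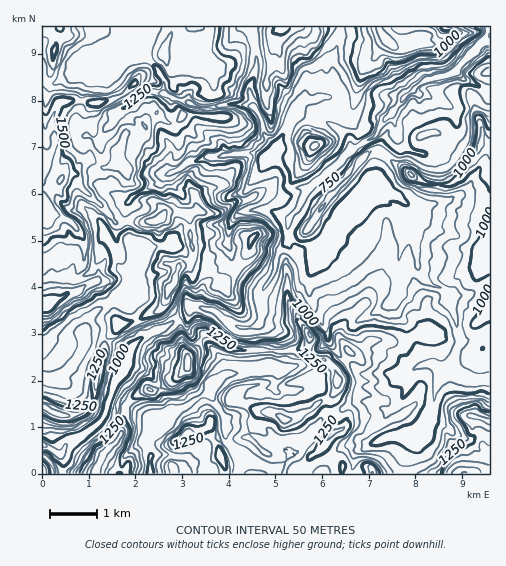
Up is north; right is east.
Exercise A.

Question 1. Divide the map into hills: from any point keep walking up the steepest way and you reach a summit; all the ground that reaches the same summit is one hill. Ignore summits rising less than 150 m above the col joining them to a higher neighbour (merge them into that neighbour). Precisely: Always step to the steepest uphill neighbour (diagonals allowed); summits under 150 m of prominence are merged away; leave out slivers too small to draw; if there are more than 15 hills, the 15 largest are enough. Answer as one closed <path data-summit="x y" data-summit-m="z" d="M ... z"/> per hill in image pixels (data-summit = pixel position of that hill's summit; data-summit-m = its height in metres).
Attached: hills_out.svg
<path data-summit="50 213" data-summit-m="1637" d="M414 90l-12 8-28 39-22 13-45 39-8 20-10 11-12-6-17-5-17 3-8 5-6 11-1 10 0 8 3 8-1 7-26 26-3 11 1 10 11 3 15 11 13 6 17-3 4-11-2-9 1-14 12-17 7-25 10-12 22 9 1 6 10 8 8 12 14 29 14 17 6 0 28-17 4 13 11 12 19 37 17 11 9-3 2-17 6-11-8-36-5-7 0-6-20-11-8-9-5-16-1-25-17-24-18-14-28 12-13 10 34-34 8-23 18-23 12 13 13 4 14-1 13-7 5-6 3-11-4-18-14-10-14-6-7 0z"/><path data-summit="309 335" data-summit-m="1416" d="M290 237l-10 12-7 25-13 21 2 17-2 11 12 12-2 33-43 7-9 5-11 13 4 3 14 21 1 10 15 1 27 16 8 1 13 6 1 3-3 5-13 9 2 6 128 0 2-13 8-20 0-7-24 2-6-17 15-16 9-18 4-13-9 3-41 0-24-22-8-10-6-17-14-26 0-19 4-15-2-20z"/><path data-summit="188 360" data-summit-m="1624" d="M313 252l-3 48 14 26 6 17 9 11 23 21 41 0 9-3-4 13-9 18-14 13-1 6 6 14 22-2 5-2 7-6 6-13 6-28 7-12-16-10-19-37-11-12-4-13-28 17-6 0-14-17-18-36z"/><path data-summit="481 142" data-summit-m="1131" d="M457 72l-14 5-17 3-13 10 6 5 7 0 14 6 14 10 4 18-5 14-16 10-14 1-13-4-12-13-18 23-8 23-26 26 33-14 18 14 17 24 1 25 5 16 8 9 18 9 7 15 8 32-7 20-1 13 10 6 26 2 1-285-12-9-13-6z"/><path data-summit="160 218" data-summit-m="1493" d="M254 153l-52 5-11 3-10 7-16 7-5 9-24 10-9 9-2 13 3 19 5 9 1 15-2 10-4 4-1 14-9 11 10 3 15 37 9-6 15-5 10-8 9-4 5-9 10 1 3-20 26-26 1-7-3-8 1-18 7-13 12-5 12-1 17 5 12 6 10-11 8-20-18-1-3-5 1-7-5-9-6-7-7 0z"/><path data-summit="386 38" data-summit-m="1240" d="M489 26l-148 0-9 30 4 35-8 6-25 4-10 15 10 0 29 8 18 15 3 11 23-16 8-13 10-10 8-13 16-14 8-4 17-3 13-5 29-33z"/><path data-summit="283 27" data-summit-m="1271" d="M340 26l-89 1 3 9 3 31-6 17-1 10 3 13 8 12 3 14 13 17 1-6 22-40 3-3 25-4 8-6-4-35 8-21z"/><path data-summit="463 473" data-summit-m="1454" d="M452 371l-9 3-7 11-6 28-6 13-10 8-1 11-7 16-1 13 85-1 0-93-27-2z"/><path data-summit="54 412" data-summit-m="1376" d="M97 336l-13 1-2 15-17 19-12 7-11 0 0 66 17 10 3 0 3-9 6-5 15-7 14-11 7-14 5-21 15-26 2-9z"/><path data-summit="187 434" data-summit-m="1331" d="M208 394l-3 0-14 10-14 6-27 26-2 7 3 31 87-1 5-17-14-12-4-7 0-20z"/><path data-summit="101 458" data-summit-m="1430" d="M111 394l-5 18-6 10-35 23-4 10 2 3 1 16 86-1-2-32 11-13-34-28z"/><path data-summit="314 146" data-summit-m="1061" d="M303 116l-7 0-4 3-14 25-3 12 1 5 10 11 0 11 3 5 20 0 43-39-2-10-11-10-7-5z"/><path data-summit="43 473" data-summit-m="1353" d="M44 445l-2 0 0 28 20 1 0-18z"/>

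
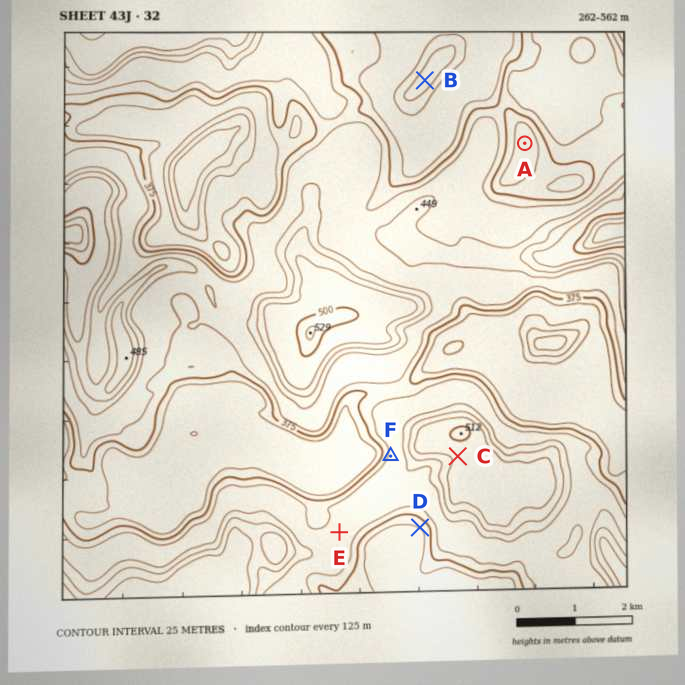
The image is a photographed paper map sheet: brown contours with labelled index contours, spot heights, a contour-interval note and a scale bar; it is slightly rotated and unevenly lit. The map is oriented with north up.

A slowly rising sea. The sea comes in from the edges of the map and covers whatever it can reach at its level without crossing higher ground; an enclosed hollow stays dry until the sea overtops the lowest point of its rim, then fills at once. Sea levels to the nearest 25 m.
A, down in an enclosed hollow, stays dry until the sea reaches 375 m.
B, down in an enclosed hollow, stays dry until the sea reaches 325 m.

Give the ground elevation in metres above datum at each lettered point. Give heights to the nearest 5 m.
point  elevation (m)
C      480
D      350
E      410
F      405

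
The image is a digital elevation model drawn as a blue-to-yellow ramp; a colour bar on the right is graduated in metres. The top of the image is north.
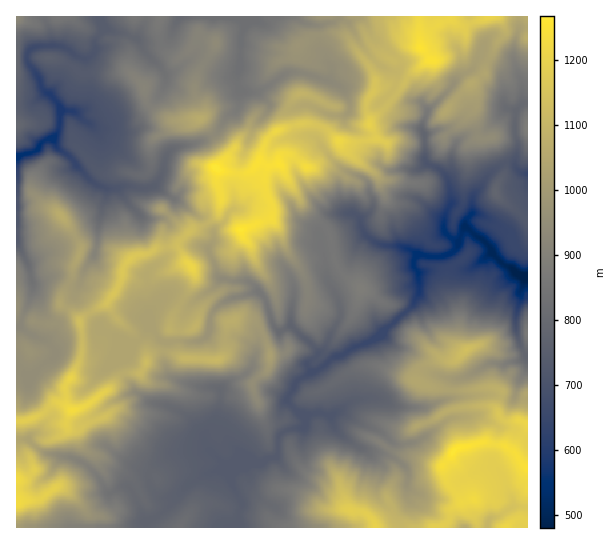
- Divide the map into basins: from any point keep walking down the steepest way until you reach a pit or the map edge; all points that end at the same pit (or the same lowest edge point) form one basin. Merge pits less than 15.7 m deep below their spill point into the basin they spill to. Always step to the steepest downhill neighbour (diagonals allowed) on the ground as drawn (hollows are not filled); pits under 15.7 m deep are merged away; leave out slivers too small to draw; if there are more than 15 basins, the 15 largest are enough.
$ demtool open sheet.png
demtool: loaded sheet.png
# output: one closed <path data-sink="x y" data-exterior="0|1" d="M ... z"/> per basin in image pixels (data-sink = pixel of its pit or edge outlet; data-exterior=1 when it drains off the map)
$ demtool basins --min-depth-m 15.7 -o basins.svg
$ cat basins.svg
<path data-sink="527 277" data-exterior="1" d="M527 16l-41 0-20 9-11-2-5-7-31 0 1 31 9 12-22 19-9 14-8-5-15 2-8 13 0 9 8 28-18 4-18-2-17-14-9-3-15 0-22 7-11 11-5 19-10 11-16 1-17-3 0 15 4 10-2 19-14 11-16 7-12 15-20 1-8 5-11 2-8 4-7 10 0 6-7 16-8 11-18 10-10 9 3 28-3 12-15 25 2 20-12-3-12 10-10 6-17 3 1 106 420 0 11-6 3-12 10-8-13-19-5-14 0-4 12-16 24-6 24 2 13 9 7 11 5 1 0-245-32-27 0-8 9-15 0-8-12-24 7-13 7-9 11-1 10 3z"/><path data-sink="17 157" data-exterior="1" d="M159 16l-143 1 1 404 16-2 10-6 12-10 12 3-2-20 15-25 3-12-3-28 10-9 18-10 12-19 3-14 4-7 7-6 15-3 8-5 20-1 12-15 16-7 14-11 2-19-4-10 0-18 10-12-26-36 2-8-8-17 2-20 19-31-15-7-16 19-10 4-6-4-8-10-2-10z"/><path data-sink="179 17" data-exterior="1" d="M418 16l-257 0-2 5 0 14 5 15 11 9 10-4 16-19 15 7-19 31-2 20 8 17-2 8 26 36-10 14 17 4 13 0 13-12 5-19 12-11 6-2 6-4-1-18 5-9 10-5 14 6 6-9 1-7 3-1 0-11-16-10-12-12 0-5 15-8 15-3 14 2 8 6 20 28 11-12 5 0 8 4 12-13 13-2 0-27z"/><path data-sink="487 527" data-exterior="1" d="M490 443l-11 0-24 6-12 16 2 13 17 23 11-2 0 16 5 13 28 0 11-8 10 1 1-54-7-4-8-12-10-6z"/><path data-sink="527 174" data-exterior="1" d="M518 116l-11 1-14 20 12 26 0 8-9 15 0 8 31 26 1-99z"/><path data-sink="465 527" data-exterior="1" d="M473 499l-11 2-8 6-3 3-3 12-11 5 40 1 0-5-4-8z"/><path data-sink="470 17" data-exterior="1" d="M485 16l-34 0 0 2 10 7 5 0 17-6z"/>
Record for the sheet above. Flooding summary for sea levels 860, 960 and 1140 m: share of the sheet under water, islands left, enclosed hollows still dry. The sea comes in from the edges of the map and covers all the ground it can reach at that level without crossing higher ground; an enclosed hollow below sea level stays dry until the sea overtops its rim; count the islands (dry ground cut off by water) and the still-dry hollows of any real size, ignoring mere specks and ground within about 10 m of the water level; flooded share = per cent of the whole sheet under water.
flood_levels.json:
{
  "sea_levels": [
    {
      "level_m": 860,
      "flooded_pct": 39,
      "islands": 1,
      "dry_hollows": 0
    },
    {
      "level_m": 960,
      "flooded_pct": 58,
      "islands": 1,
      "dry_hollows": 0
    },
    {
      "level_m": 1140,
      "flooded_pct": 89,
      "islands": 3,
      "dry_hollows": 0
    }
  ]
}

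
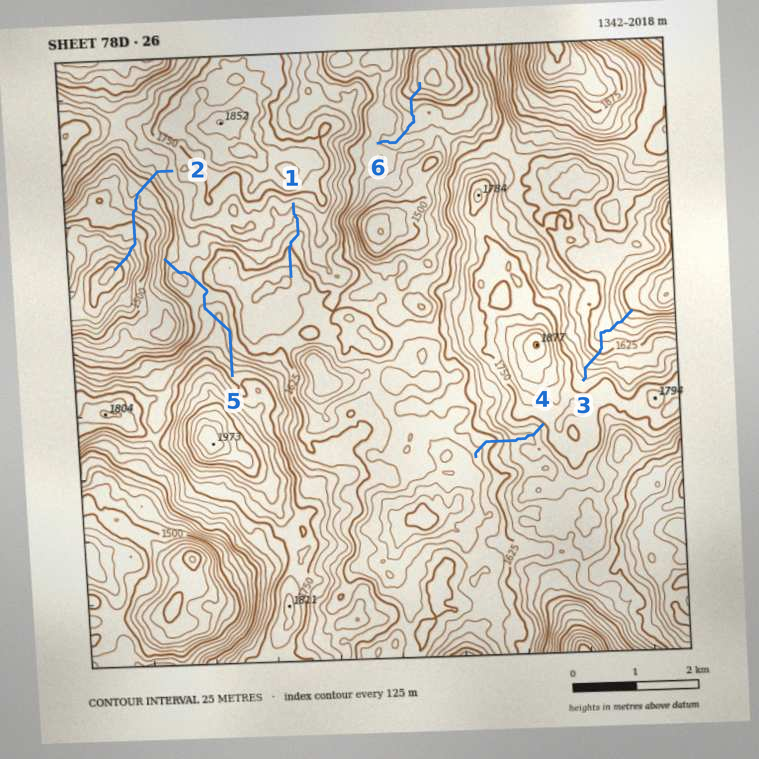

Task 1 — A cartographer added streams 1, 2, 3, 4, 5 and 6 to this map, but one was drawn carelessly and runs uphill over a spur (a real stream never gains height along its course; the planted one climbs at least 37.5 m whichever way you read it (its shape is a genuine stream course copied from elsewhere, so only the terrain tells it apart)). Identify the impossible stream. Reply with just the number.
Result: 5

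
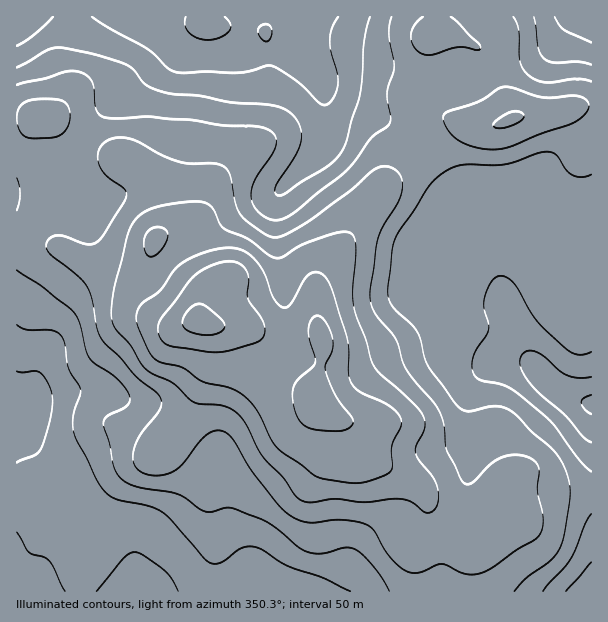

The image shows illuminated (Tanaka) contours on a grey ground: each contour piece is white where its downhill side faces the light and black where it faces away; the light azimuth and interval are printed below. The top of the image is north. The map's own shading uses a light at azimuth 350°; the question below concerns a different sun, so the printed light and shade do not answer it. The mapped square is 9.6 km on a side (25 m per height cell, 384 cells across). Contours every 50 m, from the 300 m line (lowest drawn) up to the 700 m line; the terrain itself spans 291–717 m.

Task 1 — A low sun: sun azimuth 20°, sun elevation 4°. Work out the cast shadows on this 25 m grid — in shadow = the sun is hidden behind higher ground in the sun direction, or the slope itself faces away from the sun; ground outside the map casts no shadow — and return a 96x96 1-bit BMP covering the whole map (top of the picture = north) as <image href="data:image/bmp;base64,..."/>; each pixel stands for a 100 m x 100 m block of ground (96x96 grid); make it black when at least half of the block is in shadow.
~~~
<image width="96" height="96" href="data:image/bmp;base64,Qk2+BAAAAAAAAD4AAAAoAAAAYAAAAGAAAAABAAEAAAAAAIAEAAATCwAAEwsAAAIAAAAAAAAA////AAAAAADAP////////+IAB+DgP////////8AAB+DgP////////8AAD/DAP////////8AAD/AAP////////8AAB+AAP////////8AAB8AAP////////4AAAgAAP////////wAAAAAAP////////gAAAAAAP////////AAAAAAAP////////AAAAAAAf////////gAAAAAAf////////wAAAAAAf////////8AAAAAA/////////+AAAAAA/////////+AAAAAB/////////+AAAAAB/////////8AAAAAB/////////wAAAAAB////////+AAAAAAB////////wAAAAAAD///////AAAAAAAAD///////AAAAAAAAB///////AAAAAAAAB///////gAAAAAAAB///////wAAAAAAAD//////H4AAAAAAAD/////+H4AAAAAAD//////+HwAAAAAAD//////8HgAAAAAAD//////8GAAAAAAAz//////4AAAAAAAD7//////wAAAAAAAP///////gAAAAAAAf///////AAAAAAAA///////8AAAAAAAB///////+AAAAAAAB////////AAAAAAAD////////gAAAAAAD////////wCAAAAAD////////wHAAAAAD/7//////wHAAAAAD/z//////gAAAAAAD/j/////gAAAAAAAD/D///gAAAAAAAAAD+D//8AAAAAAAAAAD8D//AAAAAAAAAAADwD//AAAAAAAAAAABAD/+AAAAAAAAAAAAAD/8AAAAAAAAAAAAAD/8AAAAAAAAAAAAAD/4AAAAAAAAAAAAAD/wAAAAAAAAAAAAAD/gAAAAAAAAAAAAAD/AAAAAAAAAAAAAAB8AAAAAAAAAAAAAAAAAAAAAAAAAAAAAAAAAAAAAAAAAAAAAAAAAAAAAAAAAAAAAAAAAAAAAAAAAAD4AAAAAAAAAAAAAAH+AAAAAAAAAAAAAAP/AAAAAAAAAAAAAAP/wAAAAAAAAAAAAAP/4AAAAAAAAAAAAAP/+AAAA4AAAAAAAAP//AAAA8AAAAAAAAP//h4AB+AAAAAAAAP//x4AB/AAAAAAAAP//5+AB/AAAAAAAAP//9+AB+AAAAAAAAH//9/AA4AAAAAAAAH//+7AAAAAAAAAAAH//+DAAAAAAAAAAAD///DAAAAAAAAAAAD///CAAAAAAAAAAAD///AAAAAAAAAAAAB///gAAAAAAAAAAAAAH/gAAAAAAAAAAAAAAPgAAAAAAAAAAAAAAAAAAAAAAAAAAAAAAAAAAAAAAAAAAAAAAAAAAAAAAAAAAAAAAAAAAAAAAAAAAAAAAAAAAAAAAAAAAAAAAAAAAAAAAAAAAAAAAAAAAAAAAAAOAfAAAAAAAAAAAAAOA/gAAAAAAAAAAAAeA/wAAAAAAAAAAAAMB/gAAAAAAAAMAAAIB/AAAAAAAAAOAAAAA8AAAAAAAAAOAAAAAAAAAAAAAAAAAAAAAAAAAAAAAAAAAAAAAAAAAAAAAAAAAAAAAAAAAAA="/>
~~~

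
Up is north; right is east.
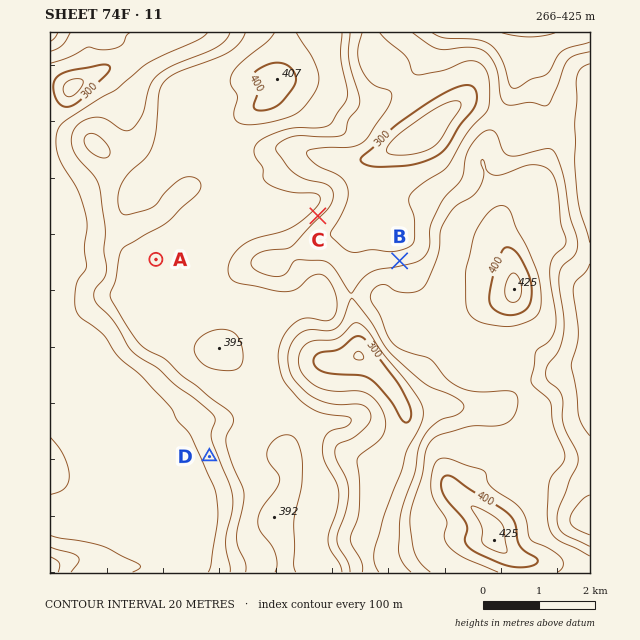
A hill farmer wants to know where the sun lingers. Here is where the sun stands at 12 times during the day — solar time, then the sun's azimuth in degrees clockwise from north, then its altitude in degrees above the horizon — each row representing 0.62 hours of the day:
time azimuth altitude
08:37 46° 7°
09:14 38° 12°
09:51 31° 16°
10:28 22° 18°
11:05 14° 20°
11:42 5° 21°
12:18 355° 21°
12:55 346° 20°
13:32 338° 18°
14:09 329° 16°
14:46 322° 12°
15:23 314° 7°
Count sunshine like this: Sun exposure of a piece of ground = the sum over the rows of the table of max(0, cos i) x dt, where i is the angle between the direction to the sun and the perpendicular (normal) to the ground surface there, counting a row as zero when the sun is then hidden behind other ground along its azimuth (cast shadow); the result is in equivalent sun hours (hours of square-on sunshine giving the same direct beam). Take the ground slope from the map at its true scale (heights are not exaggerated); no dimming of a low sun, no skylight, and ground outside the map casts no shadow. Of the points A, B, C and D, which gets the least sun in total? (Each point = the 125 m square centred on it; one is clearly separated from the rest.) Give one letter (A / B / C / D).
C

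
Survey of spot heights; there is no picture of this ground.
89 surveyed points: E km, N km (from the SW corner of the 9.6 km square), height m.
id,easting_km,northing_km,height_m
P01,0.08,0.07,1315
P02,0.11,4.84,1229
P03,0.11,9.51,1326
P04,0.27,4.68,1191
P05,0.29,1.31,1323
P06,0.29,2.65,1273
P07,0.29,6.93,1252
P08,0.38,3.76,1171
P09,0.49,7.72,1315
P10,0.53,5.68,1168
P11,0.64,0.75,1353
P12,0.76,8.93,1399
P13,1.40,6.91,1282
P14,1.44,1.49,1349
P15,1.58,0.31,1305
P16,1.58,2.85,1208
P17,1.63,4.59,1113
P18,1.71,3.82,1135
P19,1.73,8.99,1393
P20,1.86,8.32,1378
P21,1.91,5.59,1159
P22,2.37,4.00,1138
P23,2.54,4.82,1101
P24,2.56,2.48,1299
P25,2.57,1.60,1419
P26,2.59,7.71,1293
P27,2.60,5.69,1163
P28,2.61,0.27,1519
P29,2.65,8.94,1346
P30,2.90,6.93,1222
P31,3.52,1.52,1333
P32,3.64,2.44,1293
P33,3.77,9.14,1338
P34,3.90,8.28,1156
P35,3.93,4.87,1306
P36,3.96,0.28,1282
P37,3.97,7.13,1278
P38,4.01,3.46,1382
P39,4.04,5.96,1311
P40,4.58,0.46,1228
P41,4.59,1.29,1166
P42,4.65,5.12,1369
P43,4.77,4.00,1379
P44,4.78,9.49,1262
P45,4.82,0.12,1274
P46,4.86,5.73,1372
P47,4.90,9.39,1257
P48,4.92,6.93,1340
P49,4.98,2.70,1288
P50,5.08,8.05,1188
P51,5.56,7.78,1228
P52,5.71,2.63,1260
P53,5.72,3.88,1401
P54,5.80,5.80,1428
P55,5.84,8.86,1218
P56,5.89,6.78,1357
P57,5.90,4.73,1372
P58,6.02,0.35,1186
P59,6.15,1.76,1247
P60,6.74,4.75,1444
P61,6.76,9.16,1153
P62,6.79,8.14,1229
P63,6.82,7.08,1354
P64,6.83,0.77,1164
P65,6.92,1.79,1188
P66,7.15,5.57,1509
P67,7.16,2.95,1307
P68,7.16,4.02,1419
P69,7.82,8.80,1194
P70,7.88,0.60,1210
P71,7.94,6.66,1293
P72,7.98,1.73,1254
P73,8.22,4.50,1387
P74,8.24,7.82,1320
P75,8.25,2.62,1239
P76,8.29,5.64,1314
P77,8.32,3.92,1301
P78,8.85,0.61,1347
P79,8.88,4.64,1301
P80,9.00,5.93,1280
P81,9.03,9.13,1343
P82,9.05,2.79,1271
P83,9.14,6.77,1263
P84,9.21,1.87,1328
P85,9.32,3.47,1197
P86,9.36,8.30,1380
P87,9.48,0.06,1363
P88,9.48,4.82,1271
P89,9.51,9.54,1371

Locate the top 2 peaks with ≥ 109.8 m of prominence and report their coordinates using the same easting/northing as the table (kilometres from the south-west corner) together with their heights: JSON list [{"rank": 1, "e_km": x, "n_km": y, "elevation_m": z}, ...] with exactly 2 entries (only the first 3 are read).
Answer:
[{"rank": 1, "e_km": 2.59, "n_km": 0.24, "elevation_m": 1520}, {"rank": 2, "e_km": 7.21, "n_km": 5.41, "elevation_m": 1518}]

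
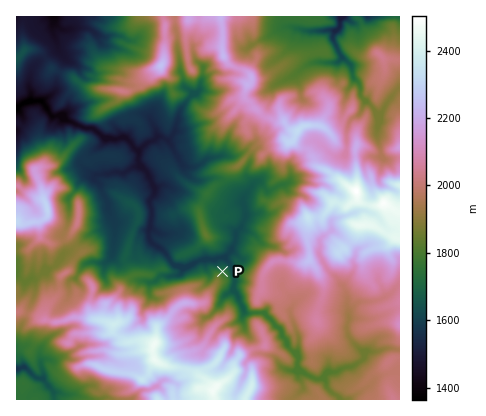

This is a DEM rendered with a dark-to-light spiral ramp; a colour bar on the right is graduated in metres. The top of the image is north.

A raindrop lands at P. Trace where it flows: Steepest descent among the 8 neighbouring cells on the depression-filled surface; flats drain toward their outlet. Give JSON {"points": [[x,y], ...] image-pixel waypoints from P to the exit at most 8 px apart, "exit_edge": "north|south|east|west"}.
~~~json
{"points": [[222, 272], [222, 264], [220, 258], [212, 260], [204, 260], [196, 262], [188, 266], [180, 266], [172, 262], [166, 254], [160, 248], [152, 242], [148, 234], [150, 226], [152, 218], [152, 210], [150, 202], [154, 194], [154, 186], [150, 178], [146, 170], [138, 162], [138, 154], [134, 146], [126, 138], [118, 138], [110, 138], [102, 136], [94, 130], [86, 128], [78, 126], [70, 122], [62, 116], [54, 116], [48, 110], [42, 102], [36, 100], [28, 102], [20, 106], [16, 106]], "exit_edge": "west"}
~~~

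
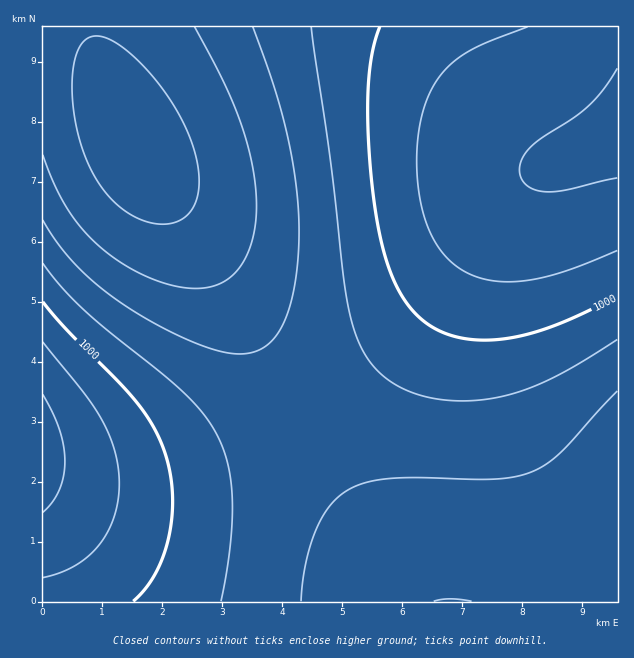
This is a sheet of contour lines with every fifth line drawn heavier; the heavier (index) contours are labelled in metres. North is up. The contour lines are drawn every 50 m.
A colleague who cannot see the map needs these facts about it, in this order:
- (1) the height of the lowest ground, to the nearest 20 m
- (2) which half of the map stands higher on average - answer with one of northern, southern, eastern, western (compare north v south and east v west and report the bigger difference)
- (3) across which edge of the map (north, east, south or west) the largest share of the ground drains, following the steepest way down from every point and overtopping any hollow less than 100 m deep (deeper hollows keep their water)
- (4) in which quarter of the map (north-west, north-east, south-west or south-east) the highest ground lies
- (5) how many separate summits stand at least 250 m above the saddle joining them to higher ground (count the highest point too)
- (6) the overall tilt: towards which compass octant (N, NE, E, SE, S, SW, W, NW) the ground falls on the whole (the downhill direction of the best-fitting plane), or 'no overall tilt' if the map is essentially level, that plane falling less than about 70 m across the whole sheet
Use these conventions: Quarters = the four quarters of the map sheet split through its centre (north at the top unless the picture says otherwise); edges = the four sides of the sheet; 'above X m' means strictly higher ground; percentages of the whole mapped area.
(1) The lowest point is down at roughly 880 m.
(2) On average the western half of the map is the higher ground.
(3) Drainage is mainly to the east: more ground falls towards that edge than towards any other.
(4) The highest point lies in the north-west quarter of the map.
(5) Counting only tops that stand 250 m proud, the map has 1 summit.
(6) On the whole the ground falls towards the east.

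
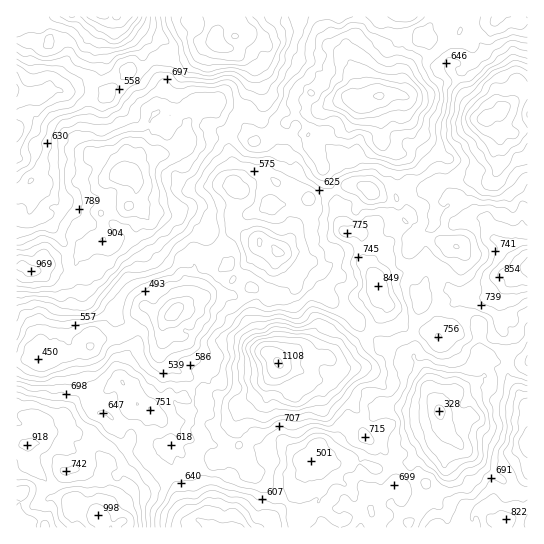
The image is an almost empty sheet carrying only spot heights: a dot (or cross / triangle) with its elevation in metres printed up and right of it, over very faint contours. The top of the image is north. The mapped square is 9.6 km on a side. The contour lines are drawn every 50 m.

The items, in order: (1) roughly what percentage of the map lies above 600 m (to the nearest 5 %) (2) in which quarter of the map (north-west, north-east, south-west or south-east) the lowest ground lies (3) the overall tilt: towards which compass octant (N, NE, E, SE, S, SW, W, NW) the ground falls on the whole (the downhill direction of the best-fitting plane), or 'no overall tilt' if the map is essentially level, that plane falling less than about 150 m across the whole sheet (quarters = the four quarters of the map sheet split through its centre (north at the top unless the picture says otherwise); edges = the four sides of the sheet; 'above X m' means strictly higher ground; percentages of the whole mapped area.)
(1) About 70 % of the map lies above 600 m.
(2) Look to the north-east quarter for the lowest ground.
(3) No overall tilt - high and low ground are spread across the sheet.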